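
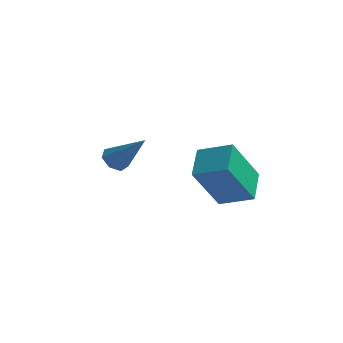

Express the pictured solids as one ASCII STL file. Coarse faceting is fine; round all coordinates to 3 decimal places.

solid 
facet normal -0.325 -0.447 0.833
outer loop
vertex 4.18 -2.502 3.078
vertex 3.025 -2.44 2.66
vertex 4.317 -3.618 2.532
endloop
endfacet
facet normal 0.939 -0.051 0.340
outer loop
vertex 4.955 -2.74 0.9
vertex 4.18 -2.502 3.078
vertex 4.317 -3.618 2.532
endloop
endfacet
facet normal -0.326 -0.448 0.833
outer loop
vertex 4.317 -3.618 2.532
vertex 3.025 -2.44 2.66
vertex 3.162 -3.555 2.114
endloop
endfacet
facet normal 0.110 -0.893 -0.437
outer loop
vertex 3.162 -3.555 2.114
vertex 4.955 -2.74 0.9
vertex 4.317 -3.618 2.532
endloop
endfacet
facet normal -0.110 0.893 0.437
outer loop
vertex 4.18 -2.502 3.078
vertex 3.663 -1.562 1.028
vertex 3.025 -2.44 2.66
endloop
endfacet
facet normal 0.939 -0.051 0.340
outer loop
vertex 4.818 -1.625 1.446
vertex 4.18 -2.502 3.078
vertex 4.955 -2.74 0.9
endloop
endfacet
facet normal -0.109 0.893 0.437
outer loop
vertex 4.818 -1.625 1.446
vertex 3.663 -1.562 1.028
vertex 4.18 -2.502 3.078
endloop
endfacet
facet normal -0.939 0.051 -0.340
outer loop
vertex 3.025 -2.44 2.66
vertex 3.663 -1.562 1.028
vertex 3.162 -3.555 2.114
endloop
endfacet
facet normal 0.110 -0.893 -0.437
outer loop
vertex 3.8 -2.678 0.482
vertex 4.955 -2.74 0.9
vertex 3.162 -3.555 2.114
endloop
endfacet
facet normal -0.939 0.051 -0.340
outer loop
vertex 3.162 -3.555 2.114
vertex 3.663 -1.562 1.028
vertex 3.8 -2.678 0.482
endloop
endfacet
facet normal 0.325 0.448 -0.833
outer loop
vertex 3.8 -2.678 0.482
vertex 4.818 -1.625 1.446
vertex 4.955 -2.74 0.9
endloop
endfacet
facet normal 0.326 0.447 -0.833
outer loop
vertex 3.663 -1.562 1.028
vertex 4.818 -1.625 1.446
vertex 3.8 -2.678 0.482
endloop
endfacet
facet normal -0.681 0.186 -0.708
outer loop
vertex 0.343 -1.886 1.109
vertex 0.054 -1.598 1.463
vertex 0.445 -1.429 1.131
endloop
endfacet
facet normal 0.864 -0.170 -0.473
outer loop
vertex 0.343 -1.886 1.109
vertex 0.445 -1.429 1.131
vertex 1.166 -1.902 2.617
endloop
endfacet
facet normal -0.682 0.187 -0.707
outer loop
vertex 0.445 -1.429 1.131
vertex 0.054 -1.598 1.463
vertex 0.253 -1.1 1.403
endloop
endfacet
facet normal 0.775 0.604 -0.184
outer loop
vertex 0.445 -1.429 1.131
vertex 0.253 -1.1 1.403
vertex 1.166 -1.902 2.617
endloop
endfacet
facet normal -0.682 0.187 -0.707
outer loop
vertex 0.253 -1.1 1.403
vertex 0.054 -1.598 1.463
vertex -0.089 -1.145 1.721
endloop
endfacet
facet normal 0.251 0.884 0.395
outer loop
vertex 0.253 -1.1 1.403
vertex -0.089 -1.145 1.721
vertex 1.166 -1.902 2.617
endloop
endfacet
facet normal -0.682 0.188 -0.707
outer loop
vertex -0.089 -1.145 1.721
vertex 0.054 -1.598 1.463
vertex -0.323 -1.532 1.844
endloop
endfacet
facet normal -0.318 0.456 0.831
outer loop
vertex -0.089 -1.145 1.721
vertex -0.323 -1.532 1.844
vertex 1.166 -1.902 2.617
endloop
endfacet
facet normal -0.682 0.186 -0.707
outer loop
vertex -0.323 -1.532 1.844
vertex 0.054 -1.598 1.463
vertex -0.273 -1.969 1.681
endloop
endfacet
facet normal -0.499 -0.352 0.792
outer loop
vertex -0.323 -1.532 1.844
vertex -0.273 -1.969 1.681
vertex 1.166 -1.902 2.617
endloop
endfacet
facet normal -0.682 0.185 -0.708
outer loop
vertex -0.273 -1.969 1.681
vertex 0.054 -1.598 1.463
vertex 0.024 -2.126 1.354
endloop
endfacet
facet normal -0.157 -0.938 0.308
outer loop
vertex -0.273 -1.969 1.681
vertex 0.024 -2.126 1.354
vertex 1.166 -1.902 2.617
endloop
endfacet
facet normal -0.682 0.185 -0.707
outer loop
vertex 0.024 -2.126 1.354
vertex 0.054 -1.598 1.463
vertex 0.343 -1.886 1.109
endloop
endfacet
facet normal 0.449 -0.857 -0.254
outer loop
vertex 0.024 -2.126 1.354
vertex 0.343 -1.886 1.109
vertex 1.166 -1.902 2.617
endloop
endfacet

endsolid


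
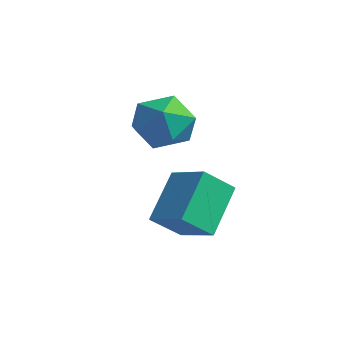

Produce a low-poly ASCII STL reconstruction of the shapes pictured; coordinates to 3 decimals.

solid 
facet normal -0.976 0.071 -0.207
outer loop
vertex -0.142 1.434 2.521
vertex -0.25 0.709 2.782
vertex -0.31 1.311 3.271
endloop
endfacet
facet normal -0.704 0.709 -0.042
outer loop
vertex -0.142 1.434 2.521
vertex -0.31 1.311 3.271
vertex 0.23 1.836 3.074
endloop
endfacet
facet normal -0.173 0.848 -0.500
outer loop
vertex -0.142 1.434 2.521
vertex 0.23 1.836 3.074
vertex 0.624 1.557 2.464
endloop
endfacet
facet normal -0.118 0.297 -0.948
outer loop
vertex -0.142 1.434 2.521
vertex 0.624 1.557 2.464
vertex 0.328 0.861 2.283
endloop
endfacet
facet normal -0.614 -0.185 -0.767
outer loop
vertex -0.142 1.434 2.521
vertex 0.328 0.861 2.283
vertex -0.25 0.709 2.782
endloop
endfacet
facet normal -0.424 0.666 0.613
outer loop
vertex 0.23 1.836 3.074
vertex -0.31 1.311 3.271
vertex 0.352 1.359 3.677
endloop
endfacet
facet normal -0.863 -0.367 0.346
outer loop
vertex -0.31 1.311 3.271
vertex -0.25 0.709 2.782
vertex 0.056 0.663 3.496
endloop
endfacet
facet normal -0.279 -0.780 -0.560
outer loop
vertex -0.25 0.709 2.782
vertex 0.328 0.861 2.283
vertex 0.45 0.384 2.886
endloop
endfacet
facet normal 0.523 -0.001 -0.852
outer loop
vertex 0.328 0.861 2.283
vertex 0.624 1.557 2.464
vertex 0.99 0.909 2.689
endloop
endfacet
facet normal 0.433 0.892 -0.128
outer loop
vertex 0.624 1.557 2.464
vertex 0.23 1.836 3.074
vertex 0.93 1.511 3.178
endloop
endfacet
facet normal 0.118 -0.297 0.948
outer loop
vertex 0.822 0.786 3.439
vertex 0.352 1.359 3.677
vertex 0.056 0.663 3.496
endloop
endfacet
facet normal 0.173 -0.848 0.500
outer loop
vertex 0.822 0.786 3.439
vertex 0.056 0.663 3.496
vertex 0.45 0.384 2.886
endloop
endfacet
facet normal 0.704 -0.709 0.042
outer loop
vertex 0.822 0.786 3.439
vertex 0.45 0.384 2.886
vertex 0.99 0.909 2.689
endloop
endfacet
facet normal 0.976 -0.071 0.207
outer loop
vertex 0.822 0.786 3.439
vertex 0.99 0.909 2.689
vertex 0.93 1.511 3.178
endloop
endfacet
facet normal 0.614 0.185 0.767
outer loop
vertex 0.822 0.786 3.439
vertex 0.93 1.511 3.178
vertex 0.352 1.359 3.677
endloop
endfacet
facet normal -0.523 0.001 0.852
outer loop
vertex 0.056 0.663 3.496
vertex 0.352 1.359 3.677
vertex -0.31 1.311 3.271
endloop
endfacet
facet normal -0.433 -0.892 0.128
outer loop
vertex 0.45 0.384 2.886
vertex 0.056 0.663 3.496
vertex -0.25 0.709 2.782
endloop
endfacet
facet normal 0.424 -0.666 -0.613
outer loop
vertex 0.99 0.909 2.689
vertex 0.45 0.384 2.886
vertex 0.328 0.861 2.283
endloop
endfacet
facet normal 0.863 0.367 -0.346
outer loop
vertex 0.93 1.511 3.178
vertex 0.99 0.909 2.689
vertex 0.624 1.557 2.464
endloop
endfacet
facet normal 0.279 0.780 0.560
outer loop
vertex 0.352 1.359 3.677
vertex 0.93 1.511 3.178
vertex 0.23 1.836 3.074
endloop
endfacet
facet normal -0.945 -0.161 -0.286
outer loop
vertex 1.143 0.789 1.858
vertex 1.194 1.508 1.285
vertex 1.58 -0.026 0.874
endloop
endfacet
facet normal -0.056 -0.781 0.622
outer loop
vertex 2.506 0.132 1.155
vertex 1.143 0.789 1.858
vertex 1.58 -0.026 0.874
endloop
endfacet
facet normal -0.944 -0.161 -0.286
outer loop
vertex 1.58 -0.026 0.874
vertex 1.194 1.508 1.285
vertex 1.631 0.693 0.302
endloop
endfacet
facet normal 0.324 -0.603 -0.729
outer loop
vertex 1.631 0.693 0.302
vertex 2.506 0.132 1.155
vertex 1.58 -0.026 0.874
endloop
endfacet
facet normal -0.324 0.604 0.728
outer loop
vertex 1.143 0.789 1.858
vertex 2.12 1.666 1.566
vertex 1.194 1.508 1.285
endloop
endfacet
facet normal -0.055 -0.781 0.623
outer loop
vertex 2.069 0.947 2.138
vertex 1.143 0.789 1.858
vertex 2.506 0.132 1.155
endloop
endfacet
facet normal -0.323 0.603 0.729
outer loop
vertex 2.069 0.947 2.138
vertex 2.12 1.666 1.566
vertex 1.143 0.789 1.858
endloop
endfacet
facet normal 0.056 0.781 -0.622
outer loop
vertex 1.194 1.508 1.285
vertex 2.12 1.666 1.566
vertex 1.631 0.693 0.302
endloop
endfacet
facet normal 0.323 -0.604 -0.729
outer loop
vertex 2.557 0.851 0.582
vertex 2.506 0.132 1.155
vertex 1.631 0.693 0.302
endloop
endfacet
facet normal 0.055 0.781 -0.622
outer loop
vertex 1.631 0.693 0.302
vertex 2.12 1.666 1.566
vertex 2.557 0.851 0.582
endloop
endfacet
facet normal 0.944 0.161 0.286
outer loop
vertex 2.557 0.851 0.582
vertex 2.069 0.947 2.138
vertex 2.506 0.132 1.155
endloop
endfacet
facet normal 0.945 0.161 0.286
outer loop
vertex 2.12 1.666 1.566
vertex 2.069 0.947 2.138
vertex 2.557 0.851 0.582
endloop
endfacet

endsolid


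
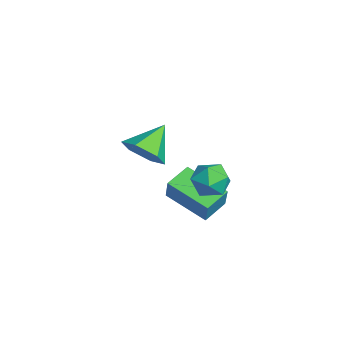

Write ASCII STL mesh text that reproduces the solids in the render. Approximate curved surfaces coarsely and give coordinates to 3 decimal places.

solid 
facet normal -0.733 -0.605 0.312
outer loop
vertex 2.38 -0.209 -0.432
vertex 1.754 0.721 -0.098
vertex 1.897 -0.161 -1.474
endloop
endfacet
facet normal 0.535 -0.795 -0.285
outer loop
vertex 3.326 1.019 -2.082
vertex 2.38 -0.209 -0.432
vertex 1.897 -0.161 -1.474
endloop
endfacet
facet normal -0.733 -0.605 0.311
outer loop
vertex 1.897 -0.161 -1.474
vertex 1.754 0.721 -0.098
vertex 1.271 0.77 -1.14
endloop
endfacet
facet normal -0.421 0.042 -0.906
outer loop
vertex 1.271 0.77 -1.14
vertex 3.326 1.019 -2.082
vertex 1.897 -0.161 -1.474
endloop
endfacet
facet normal 0.421 -0.042 0.906
outer loop
vertex 2.38 -0.209 -0.432
vertex 3.183 1.901 -0.706
vertex 1.754 0.721 -0.098
endloop
endfacet
facet normal 0.535 -0.795 -0.285
outer loop
vertex 3.809 0.97 -1.04
vertex 2.38 -0.209 -0.432
vertex 3.326 1.019 -2.082
endloop
endfacet
facet normal 0.421 -0.042 0.906
outer loop
vertex 3.809 0.97 -1.04
vertex 3.183 1.901 -0.706
vertex 2.38 -0.209 -0.432
endloop
endfacet
facet normal -0.535 0.795 0.285
outer loop
vertex 1.754 0.721 -0.098
vertex 3.183 1.901 -0.706
vertex 1.271 0.77 -1.14
endloop
endfacet
facet normal -0.421 0.042 -0.906
outer loop
vertex 2.7 1.949 -1.748
vertex 3.326 1.019 -2.082
vertex 1.271 0.77 -1.14
endloop
endfacet
facet normal -0.535 0.795 0.285
outer loop
vertex 1.271 0.77 -1.14
vertex 3.183 1.901 -0.706
vertex 2.7 1.949 -1.748
endloop
endfacet
facet normal 0.733 0.605 -0.311
outer loop
vertex 2.7 1.949 -1.748
vertex 3.809 0.97 -1.04
vertex 3.326 1.019 -2.082
endloop
endfacet
facet normal 0.733 0.605 -0.312
outer loop
vertex 3.183 1.901 -0.706
vertex 3.809 0.97 -1.04
vertex 2.7 1.949 -1.748
endloop
endfacet
facet normal 0.012 0.938 0.348
outer loop
vertex 3.564 1.893 0.165
vertex 3.248 1.618 0.918
vertex 4.101 1.652 0.796
endloop
endfacet
facet normal 0.531 0.837 -0.132
outer loop
vertex 3.564 1.893 0.165
vertex 4.101 1.652 0.796
vertex 4.263 1.421 -0.019
endloop
endfacet
facet normal 0.229 0.628 -0.744
outer loop
vertex 3.564 1.893 0.165
vertex 4.263 1.421 -0.019
vertex 3.51 1.244 -0.4
endloop
endfacet
facet normal -0.478 0.599 -0.643
outer loop
vertex 3.564 1.893 0.165
vertex 3.51 1.244 -0.4
vertex 2.883 1.365 0.179
endloop
endfacet
facet normal -0.612 0.790 0.032
outer loop
vertex 3.564 1.893 0.165
vertex 2.883 1.365 0.179
vertex 3.248 1.618 0.918
endloop
endfacet
facet normal 0.947 0.306 0.102
outer loop
vertex 4.263 1.421 -0.019
vertex 4.101 1.652 0.796
vertex 4.377 0.855 0.621
endloop
endfacet
facet normal 0.107 0.469 0.877
outer loop
vertex 4.101 1.652 0.796
vertex 3.248 1.618 0.918
vertex 3.75 0.976 1.2
endloop
endfacet
facet normal -0.901 0.232 0.366
outer loop
vertex 3.248 1.618 0.918
vertex 2.883 1.365 0.179
vertex 2.997 0.799 0.819
endloop
endfacet
facet normal -0.684 -0.078 -0.725
outer loop
vertex 2.883 1.365 0.179
vertex 3.51 1.244 -0.4
vertex 3.159 0.568 0.004
endloop
endfacet
facet normal 0.457 -0.033 -0.889
outer loop
vertex 3.51 1.244 -0.4
vertex 4.263 1.421 -0.019
vertex 4.012 0.602 -0.118
endloop
endfacet
facet normal 0.478 -0.599 0.643
outer loop
vertex 3.696 0.327 0.635
vertex 4.377 0.855 0.621
vertex 3.75 0.976 1.2
endloop
endfacet
facet normal -0.229 -0.628 0.744
outer loop
vertex 3.696 0.327 0.635
vertex 3.75 0.976 1.2
vertex 2.997 0.799 0.819
endloop
endfacet
facet normal -0.531 -0.837 0.132
outer loop
vertex 3.696 0.327 0.635
vertex 2.997 0.799 0.819
vertex 3.159 0.568 0.004
endloop
endfacet
facet normal -0.012 -0.938 -0.348
outer loop
vertex 3.696 0.327 0.635
vertex 3.159 0.568 0.004
vertex 4.012 0.602 -0.118
endloop
endfacet
facet normal 0.612 -0.790 -0.032
outer loop
vertex 3.696 0.327 0.635
vertex 4.012 0.602 -0.118
vertex 4.377 0.855 0.621
endloop
endfacet
facet normal 0.684 0.078 0.725
outer loop
vertex 3.75 0.976 1.2
vertex 4.377 0.855 0.621
vertex 4.101 1.652 0.796
endloop
endfacet
facet normal -0.457 0.033 0.889
outer loop
vertex 2.997 0.799 0.819
vertex 3.75 0.976 1.2
vertex 3.248 1.618 0.918
endloop
endfacet
facet normal -0.947 -0.306 -0.102
outer loop
vertex 3.159 0.568 0.004
vertex 2.997 0.799 0.819
vertex 2.883 1.365 0.179
endloop
endfacet
facet normal -0.107 -0.469 -0.877
outer loop
vertex 4.012 0.602 -0.118
vertex 3.159 0.568 0.004
vertex 3.51 1.244 -0.4
endloop
endfacet
facet normal 0.901 -0.232 -0.366
outer loop
vertex 4.377 0.855 0.621
vertex 4.012 0.602 -0.118
vertex 4.263 1.421 -0.019
endloop
endfacet
facet normal 0.490 -0.654 -0.577
outer loop
vertex -0.687 -0.747 -0.25
vertex -1.123 -0.342 -1.079
vertex -0.234 0.025 -0.74
endloop
endfacet
facet normal 0.432 0.289 0.854
outer loop
vertex -0.687 -0.747 -0.25
vertex -0.234 0.025 -0.74
vertex -1.937 0.742 -0.121
endloop
endfacet
facet normal 0.490 -0.653 -0.577
outer loop
vertex -0.234 0.025 -0.74
vertex -1.123 -0.342 -1.079
vertex -0.671 0.43 -1.569
endloop
endfacet
facet normal 0.440 0.876 0.196
outer loop
vertex -0.234 0.025 -0.74
vertex -0.671 0.43 -1.569
vertex -1.937 0.742 -0.121
endloop
endfacet
facet normal 0.490 -0.653 -0.577
outer loop
vertex -0.671 0.43 -1.569
vertex -1.123 -0.342 -1.079
vertex -1.56 0.062 -1.907
endloop
endfacet
facet normal -0.223 0.894 -0.388
outer loop
vertex -0.671 0.43 -1.569
vertex -1.56 0.062 -1.907
vertex -1.937 0.742 -0.121
endloop
endfacet
facet normal 0.490 -0.653 -0.577
outer loop
vertex -1.56 0.062 -1.907
vertex -1.123 -0.342 -1.079
vertex -2.012 -0.71 -1.418
endloop
endfacet
facet normal -0.893 0.325 -0.312
outer loop
vertex -1.56 0.062 -1.907
vertex -2.012 -0.71 -1.418
vertex -1.937 0.742 -0.121
endloop
endfacet
facet normal 0.490 -0.654 -0.576
outer loop
vertex -2.012 -0.71 -1.418
vertex -1.123 -0.342 -1.079
vertex -1.576 -1.114 -0.589
endloop
endfacet
facet normal -0.901 -0.262 0.346
outer loop
vertex -2.012 -0.71 -1.418
vertex -1.576 -1.114 -0.589
vertex -1.937 0.742 -0.121
endloop
endfacet
facet normal 0.490 -0.654 -0.577
outer loop
vertex -1.576 -1.114 -0.589
vertex -1.123 -0.342 -1.079
vertex -0.687 -0.747 -0.25
endloop
endfacet
facet normal -0.239 -0.281 0.930
outer loop
vertex -1.576 -1.114 -0.589
vertex -0.687 -0.747 -0.25
vertex -1.937 0.742 -0.121
endloop
endfacet

endsolid


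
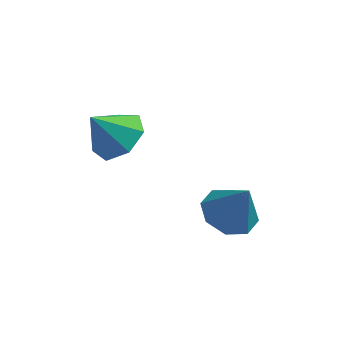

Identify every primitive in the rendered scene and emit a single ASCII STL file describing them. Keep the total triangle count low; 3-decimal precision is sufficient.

solid 
facet normal -0.401 0.119 -0.908
outer loop
vertex 1.976 -0.696 -4.178
vertex 1.401 -0.254 -3.866
vertex 2.118 -0.109 -4.164
endloop
endfacet
facet normal 0.968 -0.236 0.083
outer loop
vertex 1.976 -0.696 -4.178
vertex 2.118 -0.109 -4.164
vertex 1.919 -0.406 -2.694
endloop
endfacet
facet normal -0.401 0.118 -0.908
outer loop
vertex 2.118 -0.109 -4.164
vertex 1.401 -0.254 -3.866
vertex 1.84 0.394 -3.976
endloop
endfacet
facet normal 0.887 0.414 0.204
outer loop
vertex 2.118 -0.109 -4.164
vertex 1.84 0.394 -3.976
vertex 1.919 -0.406 -2.694
endloop
endfacet
facet normal -0.402 0.118 -0.908
outer loop
vertex 1.84 0.394 -3.976
vertex 1.401 -0.254 -3.866
vertex 1.305 0.517 -3.723
endloop
endfacet
facet normal 0.402 0.788 0.467
outer loop
vertex 1.84 0.394 -3.976
vertex 1.305 0.517 -3.723
vertex 1.919 -0.406 -2.694
endloop
endfacet
facet normal -0.402 0.118 -0.908
outer loop
vertex 1.305 0.517 -3.723
vertex 1.401 -0.254 -3.866
vertex 0.826 0.189 -3.554
endloop
endfacet
facet normal -0.203 0.666 0.718
outer loop
vertex 1.305 0.517 -3.723
vertex 0.826 0.189 -3.554
vertex 1.919 -0.406 -2.694
endloop
endfacet
facet normal -0.402 0.117 -0.908
outer loop
vertex 0.826 0.189 -3.554
vertex 1.401 -0.254 -3.866
vertex 0.684 -0.399 -3.567
endloop
endfacet
facet normal -0.573 0.120 0.811
outer loop
vertex 0.826 0.189 -3.554
vertex 0.684 -0.399 -3.567
vertex 1.919 -0.406 -2.694
endloop
endfacet
facet normal -0.403 0.119 -0.908
outer loop
vertex 0.684 -0.399 -3.567
vertex 1.401 -0.254 -3.866
vertex 0.962 -0.901 -3.756
endloop
endfacet
facet normal -0.491 -0.532 0.690
outer loop
vertex 0.684 -0.399 -3.567
vertex 0.962 -0.901 -3.756
vertex 1.919 -0.406 -2.694
endloop
endfacet
facet normal -0.402 0.118 -0.908
outer loop
vertex 0.962 -0.901 -3.756
vertex 1.401 -0.254 -3.866
vertex 1.497 -1.025 -4.009
endloop
endfacet
facet normal -0.007 -0.904 0.428
outer loop
vertex 0.962 -0.901 -3.756
vertex 1.497 -1.025 -4.009
vertex 1.919 -0.406 -2.694
endloop
endfacet
facet normal -0.402 0.118 -0.908
outer loop
vertex 1.497 -1.025 -4.009
vertex 1.401 -0.254 -3.866
vertex 1.976 -0.696 -4.178
endloop
endfacet
facet normal 0.599 -0.781 0.176
outer loop
vertex 1.497 -1.025 -4.009
vertex 1.976 -0.696 -4.178
vertex 1.919 -0.406 -2.694
endloop
endfacet
facet normal 0.515 0.298 -0.804
outer loop
vertex -0.684 -0.645 -0.815
vertex -1.366 -0.58 -1.228
vertex -0.997 -0.025 -0.786
endloop
endfacet
facet normal 0.341 0.129 0.931
outer loop
vertex -0.684 -0.645 -0.815
vertex -0.997 -0.025 -0.786
vertex -1.954 -0.92 -0.312
endloop
endfacet
facet normal 0.515 0.298 -0.804
outer loop
vertex -0.997 -0.025 -0.786
vertex -1.366 -0.58 -1.228
vertex -1.588 0.176 -1.09
endloop
endfacet
facet normal -0.189 0.610 0.770
outer loop
vertex -0.997 -0.025 -0.786
vertex -1.588 0.176 -1.09
vertex -1.954 -0.92 -0.312
endloop
endfacet
facet normal 0.515 0.298 -0.804
outer loop
vertex -1.588 0.176 -1.09
vertex -1.366 -0.58 -1.228
vertex -2.012 -0.192 -1.498
endloop
endfacet
facet normal -0.783 0.512 0.352
outer loop
vertex -1.588 0.176 -1.09
vertex -2.012 -0.192 -1.498
vertex -1.954 -0.92 -0.312
endloop
endfacet
facet normal 0.515 0.298 -0.804
outer loop
vertex -2.012 -0.192 -1.498
vertex -1.366 -0.58 -1.228
vertex -1.95 -0.853 -1.703
endloop
endfacet
facet normal -0.996 -0.091 -0.007
outer loop
vertex -2.012 -0.192 -1.498
vertex -1.95 -0.853 -1.703
vertex -1.954 -0.92 -0.312
endloop
endfacet
facet normal 0.515 0.298 -0.804
outer loop
vertex -1.95 -0.853 -1.703
vertex -1.366 -0.58 -1.228
vertex -1.448 -1.308 -1.55
endloop
endfacet
facet normal -0.665 -0.746 -0.038
outer loop
vertex -1.95 -0.853 -1.703
vertex -1.448 -1.308 -1.55
vertex -1.954 -0.92 -0.312
endloop
endfacet
facet normal 0.515 0.298 -0.804
outer loop
vertex -1.448 -1.308 -1.55
vertex -1.366 -0.58 -1.228
vertex -0.885 -1.215 -1.155
endloop
endfacet
facet normal -0.041 -0.958 0.284
outer loop
vertex -1.448 -1.308 -1.55
vertex -0.885 -1.215 -1.155
vertex -1.954 -0.92 -0.312
endloop
endfacet
facet normal 0.515 0.298 -0.804
outer loop
vertex -0.885 -1.215 -1.155
vertex -1.366 -0.58 -1.228
vertex -0.684 -0.645 -0.815
endloop
endfacet
facet normal 0.406 -0.570 0.715
outer loop
vertex -0.885 -1.215 -1.155
vertex -0.684 -0.645 -0.815
vertex -1.954 -0.92 -0.312
endloop
endfacet

endsolid


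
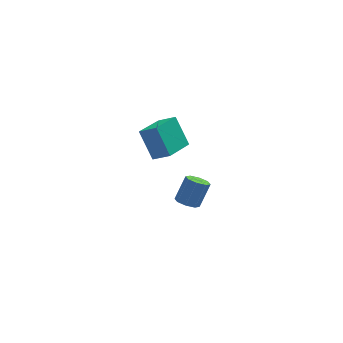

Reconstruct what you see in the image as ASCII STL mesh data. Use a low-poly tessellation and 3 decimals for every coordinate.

solid 
facet normal -0.526 -0.839 0.136
outer loop
vertex 0.355 -2.866 4.77
vertex -0.481 -2.423 4.27
vertex 0.988 -3.529 3.129
endloop
endfacet
facet normal 0.781 -0.413 0.468
outer loop
vertex 2.061 -1.817 2.85
vertex 0.355 -2.866 4.77
vertex 0.988 -3.529 3.129
endloop
endfacet
facet normal -0.526 -0.840 0.137
outer loop
vertex 0.988 -3.529 3.129
vertex -0.481 -2.423 4.27
vertex 0.152 -3.087 2.628
endloop
endfacet
facet normal 0.336 -0.353 -0.873
outer loop
vertex 0.152 -3.087 2.628
vertex 2.061 -1.817 2.85
vertex 0.988 -3.529 3.129
endloop
endfacet
facet normal -0.336 0.353 0.874
outer loop
vertex 0.355 -2.866 4.77
vertex 0.592 -0.711 3.991
vertex -0.481 -2.423 4.27
endloop
endfacet
facet normal 0.781 -0.413 0.468
outer loop
vertex 1.428 -1.153 4.492
vertex 0.355 -2.866 4.77
vertex 2.061 -1.817 2.85
endloop
endfacet
facet normal -0.337 0.353 0.873
outer loop
vertex 1.428 -1.153 4.492
vertex 0.592 -0.711 3.991
vertex 0.355 -2.866 4.77
endloop
endfacet
facet normal -0.781 0.413 -0.468
outer loop
vertex -0.481 -2.423 4.27
vertex 0.592 -0.711 3.991
vertex 0.152 -3.087 2.628
endloop
endfacet
facet normal 0.336 -0.352 -0.874
outer loop
vertex 1.225 -1.374 2.35
vertex 2.061 -1.817 2.85
vertex 0.152 -3.087 2.628
endloop
endfacet
facet normal -0.781 0.413 -0.468
outer loop
vertex 0.152 -3.087 2.628
vertex 0.592 -0.711 3.991
vertex 1.225 -1.374 2.35
endloop
endfacet
facet normal 0.526 0.839 -0.136
outer loop
vertex 1.225 -1.374 2.35
vertex 1.428 -1.153 4.492
vertex 2.061 -1.817 2.85
endloop
endfacet
facet normal 0.526 0.840 -0.136
outer loop
vertex 0.592 -0.711 3.991
vertex 1.428 -1.153 4.492
vertex 1.225 -1.374 2.35
endloop
endfacet
facet normal -0.372 -0.251 -0.894
outer loop
vertex 2.842 0.865 -3.746
vertex 2.195 1.065 -3.533
vertex 2.742 1.388 -3.851
endloop
endfacet
facet normal 0.910 0.093 -0.404
outer loop
vertex 2.842 0.865 -3.746
vertex 2.742 1.388 -3.851
vertex 3.452 1.274 -2.28
endloop
endfacet
facet normal 0.910 0.093 -0.404
outer loop
vertex 3.452 1.274 -2.28
vertex 2.742 1.388 -3.851
vertex 3.352 1.798 -2.385
endloop
endfacet
facet normal 0.372 0.250 0.894
outer loop
vertex 3.452 1.274 -2.28
vertex 3.352 1.798 -2.385
vertex 2.805 1.475 -2.067
endloop
endfacet
facet normal -0.372 -0.249 -0.894
outer loop
vertex 2.742 1.388 -3.851
vertex 2.195 1.065 -3.533
vertex 2.321 1.723 -3.769
endloop
endfacet
facet normal 0.513 0.748 -0.422
outer loop
vertex 2.742 1.388 -3.851
vertex 2.321 1.723 -3.769
vertex 3.352 1.798 -2.385
endloop
endfacet
facet normal 0.512 0.749 -0.422
outer loop
vertex 3.352 1.798 -2.385
vertex 2.321 1.723 -3.769
vertex 2.931 2.132 -2.303
endloop
endfacet
facet normal 0.372 0.250 0.894
outer loop
vertex 3.352 1.798 -2.385
vertex 2.931 2.132 -2.303
vertex 2.805 1.475 -2.067
endloop
endfacet
facet normal -0.372 -0.249 -0.894
outer loop
vertex 2.321 1.723 -3.769
vertex 2.195 1.065 -3.533
vertex 1.827 1.672 -3.549
endloop
endfacet
facet normal -0.185 0.964 -0.192
outer loop
vertex 2.321 1.723 -3.769
vertex 1.827 1.672 -3.549
vertex 2.931 2.132 -2.303
endloop
endfacet
facet normal -0.185 0.964 -0.192
outer loop
vertex 2.931 2.132 -2.303
vertex 1.827 1.672 -3.549
vertex 2.437 2.081 -2.083
endloop
endfacet
facet normal 0.372 0.250 0.894
outer loop
vertex 2.931 2.132 -2.303
vertex 2.437 2.081 -2.083
vertex 2.805 1.475 -2.067
endloop
endfacet
facet normal -0.372 -0.249 -0.894
outer loop
vertex 1.827 1.672 -3.549
vertex 2.195 1.065 -3.533
vertex 1.548 1.266 -3.32
endloop
endfacet
facet normal -0.773 0.616 0.150
outer loop
vertex 1.827 1.672 -3.549
vertex 1.548 1.266 -3.32
vertex 2.437 2.081 -2.083
endloop
endfacet
facet normal -0.773 0.616 0.150
outer loop
vertex 2.437 2.081 -2.083
vertex 1.548 1.266 -3.32
vertex 2.158 1.675 -1.854
endloop
endfacet
facet normal 0.371 0.249 0.894
outer loop
vertex 2.437 2.081 -2.083
vertex 2.158 1.675 -1.854
vertex 2.805 1.475 -2.067
endloop
endfacet
facet normal -0.372 -0.250 -0.894
outer loop
vertex 1.548 1.266 -3.32
vertex 2.195 1.065 -3.533
vertex 1.648 0.742 -3.215
endloop
endfacet
facet normal -0.910 -0.093 0.404
outer loop
vertex 1.548 1.266 -3.32
vertex 1.648 0.742 -3.215
vertex 2.158 1.675 -1.854
endloop
endfacet
facet normal -0.910 -0.093 0.405
outer loop
vertex 2.158 1.675 -1.854
vertex 1.648 0.742 -3.215
vertex 2.258 1.152 -1.749
endloop
endfacet
facet normal 0.372 0.251 0.894
outer loop
vertex 2.158 1.675 -1.854
vertex 2.258 1.152 -1.749
vertex 2.805 1.475 -2.067
endloop
endfacet
facet normal -0.372 -0.250 -0.894
outer loop
vertex 1.648 0.742 -3.215
vertex 2.195 1.065 -3.533
vertex 2.069 0.408 -3.297
endloop
endfacet
facet normal -0.512 -0.748 0.422
outer loop
vertex 1.648 0.742 -3.215
vertex 2.069 0.408 -3.297
vertex 2.258 1.152 -1.749
endloop
endfacet
facet normal -0.513 -0.748 0.422
outer loop
vertex 2.258 1.152 -1.749
vertex 2.069 0.408 -3.297
vertex 2.679 0.817 -1.831
endloop
endfacet
facet normal 0.372 0.249 0.894
outer loop
vertex 2.258 1.152 -1.749
vertex 2.679 0.817 -1.831
vertex 2.805 1.475 -2.067
endloop
endfacet
facet normal -0.372 -0.250 -0.894
outer loop
vertex 2.069 0.408 -3.297
vertex 2.195 1.065 -3.533
vertex 2.563 0.459 -3.517
endloop
endfacet
facet normal 0.185 -0.964 0.192
outer loop
vertex 2.069 0.408 -3.297
vertex 2.563 0.459 -3.517
vertex 2.679 0.817 -1.831
endloop
endfacet
facet normal 0.185 -0.964 0.192
outer loop
vertex 2.679 0.817 -1.831
vertex 2.563 0.459 -3.517
vertex 3.173 0.868 -2.051
endloop
endfacet
facet normal 0.372 0.249 0.894
outer loop
vertex 2.679 0.817 -1.831
vertex 3.173 0.868 -2.051
vertex 2.805 1.475 -2.067
endloop
endfacet
facet normal -0.371 -0.249 -0.894
outer loop
vertex 2.563 0.459 -3.517
vertex 2.195 1.065 -3.533
vertex 2.842 0.865 -3.746
endloop
endfacet
facet normal 0.773 -0.616 -0.150
outer loop
vertex 2.563 0.459 -3.517
vertex 2.842 0.865 -3.746
vertex 3.173 0.868 -2.051
endloop
endfacet
facet normal 0.773 -0.616 -0.150
outer loop
vertex 3.173 0.868 -2.051
vertex 2.842 0.865 -3.746
vertex 3.452 1.274 -2.28
endloop
endfacet
facet normal 0.372 0.249 0.894
outer loop
vertex 3.173 0.868 -2.051
vertex 3.452 1.274 -2.28
vertex 2.805 1.475 -2.067
endloop
endfacet

endsolid


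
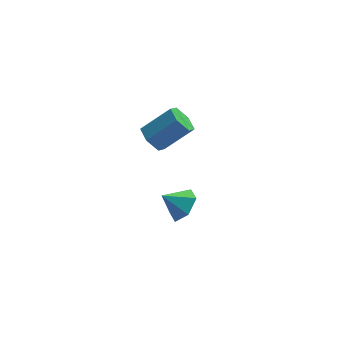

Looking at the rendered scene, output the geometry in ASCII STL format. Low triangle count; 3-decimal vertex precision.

solid 
facet normal 0.761 -0.082 -0.644
outer loop
vertex -0.892 -3.355 4.073
vertex -1.431 -3.148 3.41
vertex -0.999 -2.514 3.84
endloop
endfacet
facet normal 0.123 0.279 0.952
outer loop
vertex -0.892 -3.355 4.073
vertex -0.999 -2.514 3.84
vertex -2.329 -3.052 4.17
endloop
endfacet
facet normal 0.761 -0.082 -0.644
outer loop
vertex -0.999 -2.514 3.84
vertex -1.431 -3.148 3.41
vertex -1.539 -2.307 3.176
endloop
endfacet
facet normal -0.234 0.858 0.457
outer loop
vertex -0.999 -2.514 3.84
vertex -1.539 -2.307 3.176
vertex -2.329 -3.052 4.17
endloop
endfacet
facet normal 0.761 -0.082 -0.644
outer loop
vertex -1.539 -2.307 3.176
vertex -1.431 -3.148 3.41
vertex -1.971 -2.941 2.746
endloop
endfacet
facet normal -0.769 0.622 -0.145
outer loop
vertex -1.539 -2.307 3.176
vertex -1.971 -2.941 2.746
vertex -2.329 -3.052 4.17
endloop
endfacet
facet normal 0.760 -0.082 -0.644
outer loop
vertex -1.971 -2.941 2.746
vertex -1.431 -3.148 3.41
vertex -1.864 -3.783 2.98
endloop
endfacet
facet normal -0.948 -0.191 -0.253
outer loop
vertex -1.971 -2.941 2.746
vertex -1.864 -3.783 2.98
vertex -2.329 -3.052 4.17
endloop
endfacet
facet normal 0.760 -0.082 -0.644
outer loop
vertex -1.864 -3.783 2.98
vertex -1.431 -3.148 3.41
vertex -1.324 -3.99 3.644
endloop
endfacet
facet normal -0.592 -0.769 0.241
outer loop
vertex -1.864 -3.783 2.98
vertex -1.324 -3.99 3.644
vertex -2.329 -3.052 4.17
endloop
endfacet
facet normal 0.761 -0.082 -0.644
outer loop
vertex -1.324 -3.99 3.644
vertex -1.431 -3.148 3.41
vertex -0.892 -3.355 4.073
endloop
endfacet
facet normal -0.055 -0.533 0.844
outer loop
vertex -1.324 -3.99 3.644
vertex -0.892 -3.355 4.073
vertex -2.329 -3.052 4.17
endloop
endfacet
facet normal -0.770 -0.086 -0.633
outer loop
vertex -1.512 2.174 2.084
vertex -2.026 2.412 2.677
vertex -1.683 2.97 2.184
endloop
endfacet
facet normal 0.604 0.226 -0.764
outer loop
vertex -1.512 2.174 2.084
vertex -1.683 2.97 2.184
vertex -0.12 2.329 3.23
endloop
endfacet
facet normal 0.604 0.224 -0.765
outer loop
vertex -0.12 2.329 3.23
vertex -1.683 2.97 2.184
vertex -0.29 3.125 3.329
endloop
endfacet
facet normal 0.770 0.086 0.633
outer loop
vertex -0.12 2.329 3.23
vertex -0.29 3.125 3.329
vertex -0.634 2.568 3.823
endloop
endfacet
facet normal -0.770 -0.086 -0.633
outer loop
vertex -1.683 2.97 2.184
vertex -2.026 2.412 2.677
vertex -2.197 3.208 2.777
endloop
endfacet
facet normal 0.122 0.953 -0.277
outer loop
vertex -1.683 2.97 2.184
vertex -2.197 3.208 2.777
vertex -0.29 3.125 3.329
endloop
endfacet
facet normal 0.122 0.953 -0.277
outer loop
vertex -0.29 3.125 3.329
vertex -2.197 3.208 2.777
vertex -0.804 3.363 3.922
endloop
endfacet
facet normal 0.770 0.086 0.633
outer loop
vertex -0.29 3.125 3.329
vertex -0.804 3.363 3.922
vertex -0.634 2.568 3.823
endloop
endfacet
facet normal -0.770 -0.086 -0.633
outer loop
vertex -2.197 3.208 2.777
vertex -2.026 2.412 2.677
vertex -2.54 2.651 3.27
endloop
endfacet
facet normal -0.482 0.728 0.488
outer loop
vertex -2.197 3.208 2.777
vertex -2.54 2.651 3.27
vertex -0.804 3.363 3.922
endloop
endfacet
facet normal -0.482 0.729 0.486
outer loop
vertex -0.804 3.363 3.922
vertex -2.54 2.651 3.27
vertex -1.148 2.806 4.416
endloop
endfacet
facet normal 0.770 0.086 0.633
outer loop
vertex -0.804 3.363 3.922
vertex -1.148 2.806 4.416
vertex -0.634 2.568 3.823
endloop
endfacet
facet normal -0.770 -0.086 -0.633
outer loop
vertex -2.54 2.651 3.27
vertex -2.026 2.412 2.677
vertex -2.37 1.855 3.171
endloop
endfacet
facet normal -0.604 -0.224 0.764
outer loop
vertex -2.54 2.651 3.27
vertex -2.37 1.855 3.171
vertex -1.148 2.806 4.416
endloop
endfacet
facet normal -0.603 -0.226 0.765
outer loop
vertex -1.148 2.806 4.416
vertex -2.37 1.855 3.171
vertex -0.977 2.01 4.316
endloop
endfacet
facet normal 0.770 0.086 0.633
outer loop
vertex -1.148 2.806 4.416
vertex -0.977 2.01 4.316
vertex -0.634 2.568 3.823
endloop
endfacet
facet normal -0.770 -0.086 -0.633
outer loop
vertex -2.37 1.855 3.171
vertex -2.026 2.412 2.677
vertex -1.856 1.617 2.578
endloop
endfacet
facet normal -0.122 -0.953 0.277
outer loop
vertex -2.37 1.855 3.171
vertex -1.856 1.617 2.578
vertex -0.977 2.01 4.316
endloop
endfacet
facet normal -0.122 -0.953 0.277
outer loop
vertex -0.977 2.01 4.316
vertex -1.856 1.617 2.578
vertex -0.463 1.772 3.723
endloop
endfacet
facet normal 0.770 0.086 0.633
outer loop
vertex -0.977 2.01 4.316
vertex -0.463 1.772 3.723
vertex -0.634 2.568 3.823
endloop
endfacet
facet normal -0.770 -0.086 -0.633
outer loop
vertex -1.856 1.617 2.578
vertex -2.026 2.412 2.677
vertex -1.512 2.174 2.084
endloop
endfacet
facet normal 0.481 -0.729 -0.487
outer loop
vertex -1.856 1.617 2.578
vertex -1.512 2.174 2.084
vertex -0.463 1.772 3.723
endloop
endfacet
facet normal 0.482 -0.728 -0.487
outer loop
vertex -0.463 1.772 3.723
vertex -1.512 2.174 2.084
vertex -0.12 2.329 3.23
endloop
endfacet
facet normal 0.770 0.086 0.633
outer loop
vertex -0.463 1.772 3.723
vertex -0.12 2.329 3.23
vertex -0.634 2.568 3.823
endloop
endfacet

endsolid


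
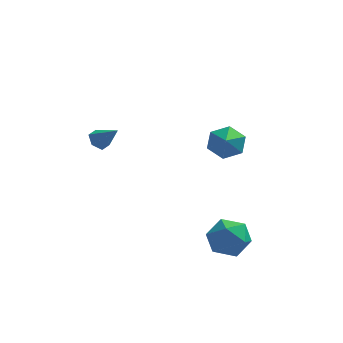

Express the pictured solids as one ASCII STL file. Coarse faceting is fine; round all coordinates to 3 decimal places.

solid 
facet normal -0.350 0.904 0.244
outer loop
vertex 1.493 -1.591 -3.921
vertex 1.901 -1.746 -2.76
vertex 2.64 -1.23 -3.613
endloop
endfacet
facet normal -0.159 0.882 -0.443
outer loop
vertex 1.493 -1.591 -3.921
vertex 2.64 -1.23 -3.613
vertex 2.44 -1.808 -4.692
endloop
endfacet
facet normal -0.535 0.367 -0.761
outer loop
vertex 1.493 -1.591 -3.921
vertex 2.44 -1.808 -4.692
vertex 1.579 -2.681 -4.507
endloop
endfacet
facet normal -0.960 0.069 -0.270
outer loop
vertex 1.493 -1.591 -3.921
vertex 1.579 -2.681 -4.507
vertex 1.246 -2.643 -3.312
endloop
endfacet
facet normal -0.846 0.402 0.351
outer loop
vertex 1.493 -1.591 -3.921
vertex 1.246 -2.643 -3.312
vertex 1.901 -1.746 -2.76
endloop
endfacet
facet normal 0.531 0.702 -0.475
outer loop
vertex 2.44 -1.808 -4.692
vertex 2.64 -1.23 -3.613
vertex 3.434 -2.097 -4.008
endloop
endfacet
facet normal 0.221 0.738 0.638
outer loop
vertex 2.64 -1.23 -3.613
vertex 1.901 -1.746 -2.76
vertex 3.101 -2.059 -2.813
endloop
endfacet
facet normal -0.580 -0.076 0.811
outer loop
vertex 1.901 -1.746 -2.76
vertex 1.246 -2.643 -3.312
vertex 2.24 -2.932 -2.628
endloop
endfacet
facet normal -0.766 -0.613 -0.194
outer loop
vertex 1.246 -2.643 -3.312
vertex 1.579 -2.681 -4.507
vertex 2.04 -3.51 -3.707
endloop
endfacet
facet normal -0.078 -0.132 -0.988
outer loop
vertex 1.579 -2.681 -4.507
vertex 2.44 -1.808 -4.692
vertex 2.779 -2.994 -4.56
endloop
endfacet
facet normal 0.960 -0.069 0.270
outer loop
vertex 3.187 -3.149 -3.399
vertex 3.434 -2.097 -4.008
vertex 3.101 -2.059 -2.813
endloop
endfacet
facet normal 0.535 -0.367 0.761
outer loop
vertex 3.187 -3.149 -3.399
vertex 3.101 -2.059 -2.813
vertex 2.24 -2.932 -2.628
endloop
endfacet
facet normal 0.159 -0.882 0.443
outer loop
vertex 3.187 -3.149 -3.399
vertex 2.24 -2.932 -2.628
vertex 2.04 -3.51 -3.707
endloop
endfacet
facet normal 0.350 -0.904 -0.244
outer loop
vertex 3.187 -3.149 -3.399
vertex 2.04 -3.51 -3.707
vertex 2.779 -2.994 -4.56
endloop
endfacet
facet normal 0.846 -0.402 -0.351
outer loop
vertex 3.187 -3.149 -3.399
vertex 2.779 -2.994 -4.56
vertex 3.434 -2.097 -4.008
endloop
endfacet
facet normal 0.766 0.613 0.194
outer loop
vertex 3.101 -2.059 -2.813
vertex 3.434 -2.097 -4.008
vertex 2.64 -1.23 -3.613
endloop
endfacet
facet normal 0.078 0.132 0.988
outer loop
vertex 2.24 -2.932 -2.628
vertex 3.101 -2.059 -2.813
vertex 1.901 -1.746 -2.76
endloop
endfacet
facet normal -0.531 -0.702 0.475
outer loop
vertex 2.04 -3.51 -3.707
vertex 2.24 -2.932 -2.628
vertex 1.246 -2.643 -3.312
endloop
endfacet
facet normal -0.221 -0.738 -0.638
outer loop
vertex 2.779 -2.994 -4.56
vertex 2.04 -3.51 -3.707
vertex 1.579 -2.681 -4.507
endloop
endfacet
facet normal 0.580 0.076 -0.811
outer loop
vertex 3.434 -2.097 -4.008
vertex 2.779 -2.994 -4.56
vertex 2.44 -1.808 -4.692
endloop
endfacet
facet normal -0.038 0.815 -0.578
outer loop
vertex 2.642 4.496 -0.548
vertex 1.673 4.219 -0.875
vertex 1.788 4.832 -0.018
endloop
endfacet
facet normal 0.521 -0.021 0.853
outer loop
vertex 2.642 4.496 -0.548
vertex 1.788 4.832 -0.018
vertex 1.727 3.021 -0.025
endloop
endfacet
facet normal -0.036 0.815 -0.578
outer loop
vertex 1.788 4.832 -0.018
vertex 1.673 4.219 -0.875
vertex 0.818 4.556 -0.346
endloop
endfacet
facet normal -0.322 0.007 0.947
outer loop
vertex 1.788 4.832 -0.018
vertex 0.818 4.556 -0.346
vertex 1.727 3.021 -0.025
endloop
endfacet
facet normal -0.037 0.815 -0.579
outer loop
vertex 0.818 4.556 -0.346
vertex 1.673 4.219 -0.875
vertex 0.703 3.942 -1.203
endloop
endfacet
facet normal -0.823 -0.404 0.400
outer loop
vertex 0.818 4.556 -0.346
vertex 0.703 3.942 -1.203
vertex 1.727 3.021 -0.025
endloop
endfacet
facet normal -0.037 0.815 -0.579
outer loop
vertex 0.703 3.942 -1.203
vertex 1.673 4.219 -0.875
vertex 1.558 3.605 -1.732
endloop
endfacet
facet normal -0.481 -0.843 -0.241
outer loop
vertex 0.703 3.942 -1.203
vertex 1.558 3.605 -1.732
vertex 1.727 3.021 -0.025
endloop
endfacet
facet normal -0.038 0.815 -0.579
outer loop
vertex 1.558 3.605 -1.732
vertex 1.673 4.219 -0.875
vertex 2.527 3.882 -1.405
endloop
endfacet
facet normal 0.361 -0.871 -0.334
outer loop
vertex 1.558 3.605 -1.732
vertex 2.527 3.882 -1.405
vertex 1.727 3.021 -0.025
endloop
endfacet
facet normal -0.038 0.815 -0.579
outer loop
vertex 2.527 3.882 -1.405
vertex 1.673 4.219 -0.875
vertex 2.642 4.496 -0.548
endloop
endfacet
facet normal 0.862 -0.459 0.213
outer loop
vertex 2.527 3.882 -1.405
vertex 2.642 4.496 -0.548
vertex 1.727 3.021 -0.025
endloop
endfacet
facet normal -0.673 0.306 -0.674
outer loop
vertex -3.581 -1.371 1.955
vertex -4.061 -1.517 2.368
vertex -3.797 -0.923 2.374
endloop
endfacet
facet normal 0.859 0.503 -0.095
outer loop
vertex -3.581 -1.371 1.955
vertex -3.797 -0.923 2.374
vertex -3.079 -1.963 3.352
endloop
endfacet
facet normal -0.673 0.306 -0.674
outer loop
vertex -3.797 -0.923 2.374
vertex -4.061 -1.517 2.368
vertex -4.277 -1.069 2.787
endloop
endfacet
facet normal 0.282 0.753 0.594
outer loop
vertex -3.797 -0.923 2.374
vertex -4.277 -1.069 2.787
vertex -3.079 -1.963 3.352
endloop
endfacet
facet normal -0.673 0.306 -0.674
outer loop
vertex -4.277 -1.069 2.787
vertex -4.061 -1.517 2.368
vertex -4.541 -1.663 2.781
endloop
endfacet
facet normal -0.335 0.140 0.932
outer loop
vertex -4.277 -1.069 2.787
vertex -4.541 -1.663 2.781
vertex -3.079 -1.963 3.352
endloop
endfacet
facet normal -0.673 0.306 -0.674
outer loop
vertex -4.541 -1.663 2.781
vertex -4.061 -1.517 2.368
vertex -4.326 -2.111 2.363
endloop
endfacet
facet normal -0.375 -0.722 0.581
outer loop
vertex -4.541 -1.663 2.781
vertex -4.326 -2.111 2.363
vertex -3.079 -1.963 3.352
endloop
endfacet
facet normal -0.673 0.306 -0.674
outer loop
vertex -4.326 -2.111 2.363
vertex -4.061 -1.517 2.368
vertex -3.845 -1.965 1.949
endloop
endfacet
facet normal 0.202 -0.973 -0.109
outer loop
vertex -4.326 -2.111 2.363
vertex -3.845 -1.965 1.949
vertex -3.079 -1.963 3.352
endloop
endfacet
facet normal -0.673 0.306 -0.674
outer loop
vertex -3.845 -1.965 1.949
vertex -4.061 -1.517 2.368
vertex -3.581 -1.371 1.955
endloop
endfacet
facet normal 0.819 -0.360 -0.447
outer loop
vertex -3.845 -1.965 1.949
vertex -3.581 -1.371 1.955
vertex -3.079 -1.963 3.352
endloop
endfacet

endsolid


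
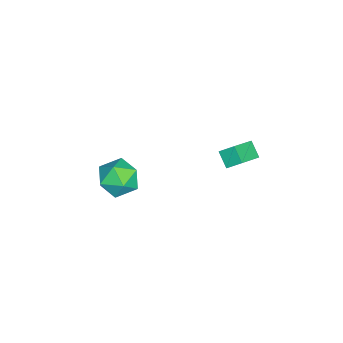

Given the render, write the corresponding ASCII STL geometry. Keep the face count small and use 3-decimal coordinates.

solid 
facet normal -0.339 -0.467 0.817
outer loop
vertex -2.328 -3.367 -2.28
vertex -1.74 -4.251 -2.541
vertex -1.303 -3.47 -1.913
endloop
endfacet
facet normal -0.306 0.239 0.922
outer loop
vertex -2.328 -3.367 -2.28
vertex -1.303 -3.47 -1.913
vertex -1.657 -2.503 -2.281
endloop
endfacet
facet normal -0.713 0.554 0.429
outer loop
vertex -2.328 -3.367 -2.28
vertex -1.657 -2.503 -2.281
vertex -2.314 -2.687 -3.136
endloop
endfacet
facet normal -0.999 0.044 0.019
outer loop
vertex -2.328 -3.367 -2.28
vertex -2.314 -2.687 -3.136
vertex -2.365 -3.767 -3.297
endloop
endfacet
facet normal -0.767 -0.587 0.259
outer loop
vertex -2.328 -3.367 -2.28
vertex -2.365 -3.767 -3.297
vertex -1.74 -4.251 -2.541
endloop
endfacet
facet normal 0.369 0.445 0.816
outer loop
vertex -1.657 -2.503 -2.281
vertex -1.303 -3.47 -1.913
vertex -0.655 -2.853 -2.543
endloop
endfacet
facet normal 0.316 -0.696 0.645
outer loop
vertex -1.303 -3.47 -1.913
vertex -1.74 -4.251 -2.541
vertex -0.706 -3.933 -2.704
endloop
endfacet
facet normal -0.378 -0.889 -0.257
outer loop
vertex -1.74 -4.251 -2.541
vertex -2.365 -3.767 -3.297
vertex -1.363 -4.117 -3.559
endloop
endfacet
facet normal -0.753 0.132 -0.645
outer loop
vertex -2.365 -3.767 -3.297
vertex -2.314 -2.687 -3.136
vertex -1.717 -3.15 -3.927
endloop
endfacet
facet normal -0.291 0.956 0.018
outer loop
vertex -2.314 -2.687 -3.136
vertex -1.657 -2.503 -2.281
vertex -1.28 -2.369 -3.299
endloop
endfacet
facet normal 0.999 -0.044 -0.019
outer loop
vertex -0.692 -3.253 -3.56
vertex -0.655 -2.853 -2.543
vertex -0.706 -3.933 -2.704
endloop
endfacet
facet normal 0.713 -0.554 -0.429
outer loop
vertex -0.692 -3.253 -3.56
vertex -0.706 -3.933 -2.704
vertex -1.363 -4.117 -3.559
endloop
endfacet
facet normal 0.306 -0.239 -0.922
outer loop
vertex -0.692 -3.253 -3.56
vertex -1.363 -4.117 -3.559
vertex -1.717 -3.15 -3.927
endloop
endfacet
facet normal 0.339 0.467 -0.817
outer loop
vertex -0.692 -3.253 -3.56
vertex -1.717 -3.15 -3.927
vertex -1.28 -2.369 -3.299
endloop
endfacet
facet normal 0.767 0.587 -0.259
outer loop
vertex -0.692 -3.253 -3.56
vertex -1.28 -2.369 -3.299
vertex -0.655 -2.853 -2.543
endloop
endfacet
facet normal 0.753 -0.132 0.645
outer loop
vertex -0.706 -3.933 -2.704
vertex -0.655 -2.853 -2.543
vertex -1.303 -3.47 -1.913
endloop
endfacet
facet normal 0.291 -0.956 -0.018
outer loop
vertex -1.363 -4.117 -3.559
vertex -0.706 -3.933 -2.704
vertex -1.74 -4.251 -2.541
endloop
endfacet
facet normal -0.369 -0.445 -0.816
outer loop
vertex -1.717 -3.15 -3.927
vertex -1.363 -4.117 -3.559
vertex -2.365 -3.767 -3.297
endloop
endfacet
facet normal -0.316 0.696 -0.645
outer loop
vertex -1.28 -2.369 -3.299
vertex -1.717 -3.15 -3.927
vertex -2.314 -2.687 -3.136
endloop
endfacet
facet normal 0.378 0.889 0.257
outer loop
vertex -0.655 -2.853 -2.543
vertex -1.28 -2.369 -3.299
vertex -1.657 -2.503 -2.281
endloop
endfacet
facet normal -0.807 0.370 -0.461
outer loop
vertex -1.615 2.641 1.174
vertex -1.089 3.093 0.616
vertex -1.613 1.98 0.64
endloop
endfacet
facet normal -0.591 -0.508 0.627
outer loop
vertex -0.451 1.447 1.304
vertex -1.615 2.641 1.174
vertex -1.613 1.98 0.64
endloop
endfacet
facet normal -0.806 0.370 -0.461
outer loop
vertex -1.613 1.98 0.64
vertex -1.089 3.093 0.616
vertex -1.087 2.431 0.082
endloop
endfacet
facet normal 0.002 -0.778 -0.628
outer loop
vertex -1.087 2.431 0.082
vertex -0.451 1.447 1.304
vertex -1.613 1.98 0.64
endloop
endfacet
facet normal -0.002 0.778 0.628
outer loop
vertex -1.615 2.641 1.174
vertex 0.073 2.56 1.28
vertex -1.089 3.093 0.616
endloop
endfacet
facet normal -0.591 -0.508 0.627
outer loop
vertex -0.453 2.109 1.838
vertex -1.615 2.641 1.174
vertex -0.451 1.447 1.304
endloop
endfacet
facet normal -0.002 0.779 0.627
outer loop
vertex -0.453 2.109 1.838
vertex 0.073 2.56 1.28
vertex -1.615 2.641 1.174
endloop
endfacet
facet normal 0.591 0.508 -0.627
outer loop
vertex -1.089 3.093 0.616
vertex 0.073 2.56 1.28
vertex -1.087 2.431 0.082
endloop
endfacet
facet normal 0.003 -0.778 -0.628
outer loop
vertex 0.075 1.899 0.746
vertex -0.451 1.447 1.304
vertex -1.087 2.431 0.082
endloop
endfacet
facet normal 0.591 0.508 -0.627
outer loop
vertex -1.087 2.431 0.082
vertex 0.073 2.56 1.28
vertex 0.075 1.899 0.746
endloop
endfacet
facet normal 0.807 -0.370 0.461
outer loop
vertex 0.075 1.899 0.746
vertex -0.453 2.109 1.838
vertex -0.451 1.447 1.304
endloop
endfacet
facet normal 0.806 -0.370 0.461
outer loop
vertex 0.073 2.56 1.28
vertex -0.453 2.109 1.838
vertex 0.075 1.899 0.746
endloop
endfacet

endsolid


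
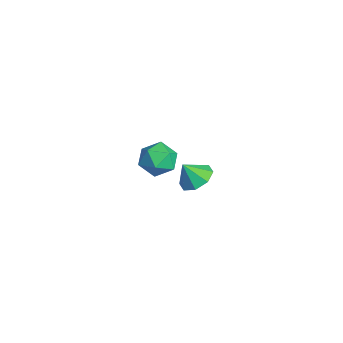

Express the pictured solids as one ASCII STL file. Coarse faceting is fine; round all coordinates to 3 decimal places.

solid 
facet normal 0.124 0.530 -0.839
outer loop
vertex -2.387 2.154 -4.251
vertex -3.369 2.49 -4.184
vertex -2.45 2.829 -3.834
endloop
endfacet
facet normal 0.727 -0.310 0.612
outer loop
vertex -2.387 2.154 -4.251
vertex -2.45 2.829 -3.834
vertex -3.531 1.79 -3.076
endloop
endfacet
facet normal 0.124 0.530 -0.839
outer loop
vertex -2.45 2.829 -3.834
vertex -3.369 2.49 -4.184
vertex -3.052 3.305 -3.622
endloop
endfacet
facet normal 0.447 0.175 0.877
outer loop
vertex -2.45 2.829 -3.834
vertex -3.052 3.305 -3.622
vertex -3.531 1.79 -3.076
endloop
endfacet
facet normal 0.124 0.530 -0.839
outer loop
vertex -3.052 3.305 -3.622
vertex -3.369 2.49 -4.184
vertex -3.839 3.304 -3.739
endloop
endfacet
facet normal -0.137 0.374 0.917
outer loop
vertex -3.052 3.305 -3.622
vertex -3.839 3.304 -3.739
vertex -3.531 1.79 -3.076
endloop
endfacet
facet normal 0.123 0.530 -0.839
outer loop
vertex -3.839 3.304 -3.739
vertex -3.369 2.49 -4.184
vertex -4.351 2.825 -4.116
endloop
endfacet
facet normal -0.683 0.172 0.710
outer loop
vertex -3.839 3.304 -3.739
vertex -4.351 2.825 -4.116
vertex -3.531 1.79 -3.076
endloop
endfacet
facet normal 0.123 0.530 -0.839
outer loop
vertex -4.351 2.825 -4.116
vertex -3.369 2.49 -4.184
vertex -4.287 2.15 -4.533
endloop
endfacet
facet normal -0.872 -0.314 0.375
outer loop
vertex -4.351 2.825 -4.116
vertex -4.287 2.15 -4.533
vertex -3.531 1.79 -3.076
endloop
endfacet
facet normal 0.123 0.530 -0.839
outer loop
vertex -4.287 2.15 -4.533
vertex -3.369 2.49 -4.184
vertex -3.686 1.674 -4.746
endloop
endfacet
facet normal -0.593 -0.798 0.110
outer loop
vertex -4.287 2.15 -4.533
vertex -3.686 1.674 -4.746
vertex -3.531 1.79 -3.076
endloop
endfacet
facet normal 0.123 0.530 -0.839
outer loop
vertex -3.686 1.674 -4.746
vertex -3.369 2.49 -4.184
vertex -2.898 1.676 -4.629
endloop
endfacet
facet normal -0.008 -0.998 0.070
outer loop
vertex -3.686 1.674 -4.746
vertex -2.898 1.676 -4.629
vertex -3.531 1.79 -3.076
endloop
endfacet
facet normal 0.124 0.530 -0.839
outer loop
vertex -2.898 1.676 -4.629
vertex -3.369 2.49 -4.184
vertex -2.387 2.154 -4.251
endloop
endfacet
facet normal 0.539 -0.795 0.278
outer loop
vertex -2.898 1.676 -4.629
vertex -2.387 2.154 -4.251
vertex -3.531 1.79 -3.076
endloop
endfacet
facet normal -0.936 0.043 0.350
outer loop
vertex 1.191 -0.697 2.485
vertex 1.322 -1.632 2.949
vertex 1.557 -0.749 3.47
endloop
endfacet
facet normal -0.659 0.697 0.282
outer loop
vertex 1.191 -0.697 2.485
vertex 1.557 -0.749 3.47
vertex 1.981 -0.072 2.786
endloop
endfacet
facet normal -0.469 0.787 -0.401
outer loop
vertex 1.191 -0.697 2.485
vertex 1.981 -0.072 2.786
vertex 2.008 -0.537 1.843
endloop
endfacet
facet normal -0.629 0.187 -0.754
outer loop
vertex 1.191 -0.697 2.485
vertex 2.008 -0.537 1.843
vertex 1.601 -1.501 1.944
endloop
endfacet
facet normal -0.917 -0.273 -0.290
outer loop
vertex 1.191 -0.697 2.485
vertex 1.601 -1.501 1.944
vertex 1.322 -1.632 2.949
endloop
endfacet
facet normal -0.069 0.730 0.680
outer loop
vertex 1.981 -0.072 2.786
vertex 1.557 -0.749 3.47
vertex 2.599 -0.619 3.436
endloop
endfacet
facet normal -0.516 -0.329 0.791
outer loop
vertex 1.557 -0.749 3.47
vertex 1.322 -1.632 2.949
vertex 2.192 -1.583 3.537
endloop
endfacet
facet normal -0.486 -0.839 -0.244
outer loop
vertex 1.322 -1.632 2.949
vertex 1.601 -1.501 1.944
vertex 2.219 -2.048 2.594
endloop
endfacet
facet normal -0.021 -0.096 -0.995
outer loop
vertex 1.601 -1.501 1.944
vertex 2.008 -0.537 1.843
vertex 2.643 -1.371 1.91
endloop
endfacet
facet normal 0.237 0.874 -0.424
outer loop
vertex 2.008 -0.537 1.843
vertex 1.981 -0.072 2.786
vertex 2.878 -0.488 2.431
endloop
endfacet
facet normal 0.629 -0.187 0.754
outer loop
vertex 3.009 -1.423 2.895
vertex 2.599 -0.619 3.436
vertex 2.192 -1.583 3.537
endloop
endfacet
facet normal 0.469 -0.787 0.401
outer loop
vertex 3.009 -1.423 2.895
vertex 2.192 -1.583 3.537
vertex 2.219 -2.048 2.594
endloop
endfacet
facet normal 0.659 -0.697 -0.282
outer loop
vertex 3.009 -1.423 2.895
vertex 2.219 -2.048 2.594
vertex 2.643 -1.371 1.91
endloop
endfacet
facet normal 0.936 -0.043 -0.350
outer loop
vertex 3.009 -1.423 2.895
vertex 2.643 -1.371 1.91
vertex 2.878 -0.488 2.431
endloop
endfacet
facet normal 0.917 0.273 0.290
outer loop
vertex 3.009 -1.423 2.895
vertex 2.878 -0.488 2.431
vertex 2.599 -0.619 3.436
endloop
endfacet
facet normal 0.021 0.096 0.995
outer loop
vertex 2.192 -1.583 3.537
vertex 2.599 -0.619 3.436
vertex 1.557 -0.749 3.47
endloop
endfacet
facet normal -0.237 -0.874 0.424
outer loop
vertex 2.219 -2.048 2.594
vertex 2.192 -1.583 3.537
vertex 1.322 -1.632 2.949
endloop
endfacet
facet normal 0.069 -0.730 -0.680
outer loop
vertex 2.643 -1.371 1.91
vertex 2.219 -2.048 2.594
vertex 1.601 -1.501 1.944
endloop
endfacet
facet normal 0.516 0.329 -0.791
outer loop
vertex 2.878 -0.488 2.431
vertex 2.643 -1.371 1.91
vertex 2.008 -0.537 1.843
endloop
endfacet
facet normal 0.486 0.839 0.244
outer loop
vertex 2.599 -0.619 3.436
vertex 2.878 -0.488 2.431
vertex 1.981 -0.072 2.786
endloop
endfacet

endsolid


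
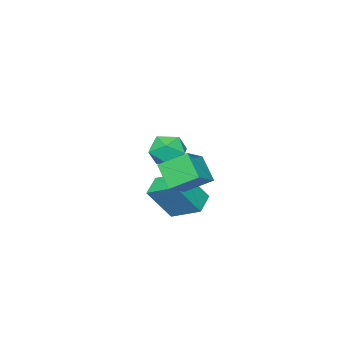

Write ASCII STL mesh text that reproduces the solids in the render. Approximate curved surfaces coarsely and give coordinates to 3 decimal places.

solid 
facet normal -0.477 0.708 0.521
outer loop
vertex 2.245 3.555 3.941
vertex 3.673 3.925 4.745
vertex 2.594 4.602 2.839
endloop
endfacet
facet normal -0.850 -0.221 -0.479
outer loop
vertex 3.367 3.455 1.995
vertex 2.245 3.555 3.941
vertex 2.594 4.602 2.839
endloop
endfacet
facet normal -0.477 0.708 0.521
outer loop
vertex 2.594 4.602 2.839
vertex 3.673 3.925 4.745
vertex 4.022 4.972 3.643
endloop
endfacet
facet normal 0.224 0.671 -0.707
outer loop
vertex 4.022 4.972 3.643
vertex 3.367 3.455 1.995
vertex 2.594 4.602 2.839
endloop
endfacet
facet normal -0.224 -0.671 0.707
outer loop
vertex 2.245 3.555 3.941
vertex 4.446 2.778 3.901
vertex 3.673 3.925 4.745
endloop
endfacet
facet normal -0.850 -0.221 -0.479
outer loop
vertex 3.018 2.408 3.097
vertex 2.245 3.555 3.941
vertex 3.367 3.455 1.995
endloop
endfacet
facet normal -0.224 -0.671 0.707
outer loop
vertex 3.018 2.408 3.097
vertex 4.446 2.778 3.901
vertex 2.245 3.555 3.941
endloop
endfacet
facet normal 0.850 0.221 0.479
outer loop
vertex 3.673 3.925 4.745
vertex 4.446 2.778 3.901
vertex 4.022 4.972 3.643
endloop
endfacet
facet normal 0.224 0.671 -0.707
outer loop
vertex 4.795 3.825 2.799
vertex 3.367 3.455 1.995
vertex 4.022 4.972 3.643
endloop
endfacet
facet normal 0.850 0.221 0.479
outer loop
vertex 4.022 4.972 3.643
vertex 4.446 2.778 3.901
vertex 4.795 3.825 2.799
endloop
endfacet
facet normal 0.477 -0.708 -0.521
outer loop
vertex 4.795 3.825 2.799
vertex 3.018 2.408 3.097
vertex 3.367 3.455 1.995
endloop
endfacet
facet normal 0.477 -0.708 -0.521
outer loop
vertex 4.446 2.778 3.901
vertex 3.018 2.408 3.097
vertex 4.795 3.825 2.799
endloop
endfacet
facet normal -0.487 0.298 -0.821
outer loop
vertex 1.402 1.361 -0.039
vertex 1.084 2.958 0.729
vertex 2.488 1.809 -0.521
endloop
endfacet
facet normal 0.177 -0.887 -0.426
outer loop
vertex 3.516 1.182 1.211
vertex 1.402 1.361 -0.039
vertex 2.488 1.809 -0.521
endloop
endfacet
facet normal -0.488 0.297 -0.821
outer loop
vertex 2.488 1.809 -0.521
vertex 1.084 2.958 0.729
vertex 2.17 3.406 0.246
endloop
endfacet
facet normal 0.855 0.353 -0.380
outer loop
vertex 2.17 3.406 0.246
vertex 3.516 1.182 1.211
vertex 2.488 1.809 -0.521
endloop
endfacet
facet normal -0.855 -0.353 0.380
outer loop
vertex 1.402 1.361 -0.039
vertex 2.112 2.331 2.461
vertex 1.084 2.958 0.729
endloop
endfacet
facet normal 0.177 -0.887 -0.426
outer loop
vertex 2.43 0.734 1.694
vertex 1.402 1.361 -0.039
vertex 3.516 1.182 1.211
endloop
endfacet
facet normal -0.855 -0.353 0.380
outer loop
vertex 2.43 0.734 1.694
vertex 2.112 2.331 2.461
vertex 1.402 1.361 -0.039
endloop
endfacet
facet normal -0.177 0.887 0.426
outer loop
vertex 1.084 2.958 0.729
vertex 2.112 2.331 2.461
vertex 2.17 3.406 0.246
endloop
endfacet
facet normal 0.855 0.353 -0.380
outer loop
vertex 3.198 2.779 1.979
vertex 3.516 1.182 1.211
vertex 2.17 3.406 0.246
endloop
endfacet
facet normal -0.177 0.887 0.426
outer loop
vertex 2.17 3.406 0.246
vertex 2.112 2.331 2.461
vertex 3.198 2.779 1.979
endloop
endfacet
facet normal 0.488 -0.298 0.821
outer loop
vertex 3.198 2.779 1.979
vertex 2.43 0.734 1.694
vertex 3.516 1.182 1.211
endloop
endfacet
facet normal 0.487 -0.297 0.821
outer loop
vertex 2.112 2.331 2.461
vertex 2.43 0.734 1.694
vertex 3.198 2.779 1.979
endloop
endfacet
facet normal -0.870 0.047 0.491
outer loop
vertex -2.321 -1.629 1.413
vertex -2.09 -2.608 1.916
vertex -1.768 -1.641 2.393
endloop
endfacet
facet normal -0.617 0.702 0.357
outer loop
vertex -2.321 -1.629 1.413
vertex -1.768 -1.641 2.393
vertex -1.445 -0.941 1.574
endloop
endfacet
facet normal -0.538 0.767 -0.349
outer loop
vertex -2.321 -1.629 1.413
vertex -1.445 -0.941 1.574
vertex -1.567 -1.474 0.591
endloop
endfacet
facet normal -0.742 0.153 -0.652
outer loop
vertex -2.321 -1.629 1.413
vertex -1.567 -1.474 0.591
vertex -1.966 -2.505 0.803
endloop
endfacet
facet normal -0.947 -0.292 -0.133
outer loop
vertex -2.321 -1.629 1.413
vertex -1.966 -2.505 0.803
vertex -2.09 -2.608 1.916
endloop
endfacet
facet normal 0.029 0.754 0.656
outer loop
vertex -1.445 -0.941 1.574
vertex -1.768 -1.641 2.393
vertex -0.674 -1.495 2.177
endloop
endfacet
facet normal -0.382 -0.304 0.873
outer loop
vertex -1.768 -1.641 2.393
vertex -2.09 -2.608 1.916
vertex -1.073 -2.526 2.389
endloop
endfacet
facet normal -0.506 -0.852 -0.135
outer loop
vertex -2.09 -2.608 1.916
vertex -1.966 -2.505 0.803
vertex -1.195 -3.059 1.406
endloop
endfacet
facet normal -0.175 -0.133 -0.976
outer loop
vertex -1.966 -2.505 0.803
vertex -1.567 -1.474 0.591
vertex -0.872 -2.359 0.587
endloop
endfacet
facet normal 0.157 0.860 -0.486
outer loop
vertex -1.567 -1.474 0.591
vertex -1.445 -0.941 1.574
vertex -0.55 -1.392 1.064
endloop
endfacet
facet normal 0.742 -0.153 0.652
outer loop
vertex -0.319 -2.371 1.567
vertex -0.674 -1.495 2.177
vertex -1.073 -2.526 2.389
endloop
endfacet
facet normal 0.538 -0.767 0.349
outer loop
vertex -0.319 -2.371 1.567
vertex -1.073 -2.526 2.389
vertex -1.195 -3.059 1.406
endloop
endfacet
facet normal 0.617 -0.702 -0.357
outer loop
vertex -0.319 -2.371 1.567
vertex -1.195 -3.059 1.406
vertex -0.872 -2.359 0.587
endloop
endfacet
facet normal 0.870 -0.047 -0.491
outer loop
vertex -0.319 -2.371 1.567
vertex -0.872 -2.359 0.587
vertex -0.55 -1.392 1.064
endloop
endfacet
facet normal 0.947 0.292 0.133
outer loop
vertex -0.319 -2.371 1.567
vertex -0.55 -1.392 1.064
vertex -0.674 -1.495 2.177
endloop
endfacet
facet normal 0.175 0.133 0.976
outer loop
vertex -1.073 -2.526 2.389
vertex -0.674 -1.495 2.177
vertex -1.768 -1.641 2.393
endloop
endfacet
facet normal -0.157 -0.860 0.486
outer loop
vertex -1.195 -3.059 1.406
vertex -1.073 -2.526 2.389
vertex -2.09 -2.608 1.916
endloop
endfacet
facet normal -0.029 -0.754 -0.656
outer loop
vertex -0.872 -2.359 0.587
vertex -1.195 -3.059 1.406
vertex -1.966 -2.505 0.803
endloop
endfacet
facet normal 0.382 0.304 -0.873
outer loop
vertex -0.55 -1.392 1.064
vertex -0.872 -2.359 0.587
vertex -1.567 -1.474 0.591
endloop
endfacet
facet normal 0.506 0.852 0.135
outer loop
vertex -0.674 -1.495 2.177
vertex -0.55 -1.392 1.064
vertex -1.445 -0.941 1.574
endloop
endfacet

endsolid


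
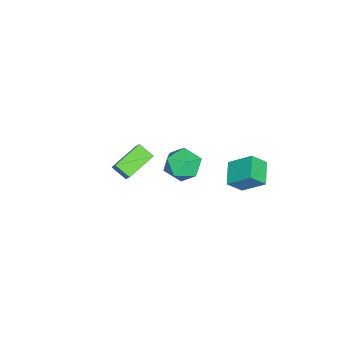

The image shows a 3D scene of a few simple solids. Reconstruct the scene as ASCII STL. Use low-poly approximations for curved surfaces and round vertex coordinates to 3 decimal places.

solid 
facet normal -0.905 -0.229 0.358
outer loop
vertex -2.307 2.618 -2.034
vertex -2.213 4.109 -0.843
vertex -2.877 3.404 -2.972
endloop
endfacet
facet normal -0.049 -0.780 -0.624
outer loop
vertex -1.347 3.791 -3.577
vertex -2.307 2.618 -2.034
vertex -2.877 3.404 -2.972
endloop
endfacet
facet normal -0.905 -0.229 0.358
outer loop
vertex -2.877 3.404 -2.972
vertex -2.213 4.109 -0.843
vertex -2.783 4.894 -1.782
endloop
endfacet
facet normal -0.422 0.582 -0.695
outer loop
vertex -2.783 4.894 -1.782
vertex -1.347 3.791 -3.577
vertex -2.877 3.404 -2.972
endloop
endfacet
facet normal 0.422 -0.582 0.695
outer loop
vertex -2.307 2.618 -2.034
vertex -0.683 4.496 -1.448
vertex -2.213 4.109 -0.843
endloop
endfacet
facet normal -0.048 -0.781 -0.623
outer loop
vertex -0.777 3.006 -2.638
vertex -2.307 2.618 -2.034
vertex -1.347 3.791 -3.577
endloop
endfacet
facet normal 0.422 -0.582 0.695
outer loop
vertex -0.777 3.006 -2.638
vertex -0.683 4.496 -1.448
vertex -2.307 2.618 -2.034
endloop
endfacet
facet normal 0.049 0.781 0.623
outer loop
vertex -2.213 4.109 -0.843
vertex -0.683 4.496 -1.448
vertex -2.783 4.894 -1.782
endloop
endfacet
facet normal -0.422 0.582 -0.695
outer loop
vertex -1.253 5.282 -2.386
vertex -1.347 3.791 -3.577
vertex -2.783 4.894 -1.782
endloop
endfacet
facet normal 0.049 0.780 0.624
outer loop
vertex -2.783 4.894 -1.782
vertex -0.683 4.496 -1.448
vertex -1.253 5.282 -2.386
endloop
endfacet
facet normal 0.905 0.229 -0.358
outer loop
vertex -1.253 5.282 -2.386
vertex -0.777 3.006 -2.638
vertex -1.347 3.791 -3.577
endloop
endfacet
facet normal 0.905 0.229 -0.358
outer loop
vertex -0.683 4.496 -1.448
vertex -0.777 3.006 -2.638
vertex -1.253 5.282 -2.386
endloop
endfacet
facet normal -0.815 0.448 0.368
outer loop
vertex -3.227 -3.612 -3.204
vertex -2.382 -3.051 -2.018
vertex -2.973 -2.614 -3.857
endloop
endfacet
facet normal -0.542 -0.359 -0.760
outer loop
vertex -1.238 -3.569 -4.642
vertex -3.227 -3.612 -3.204
vertex -2.973 -2.614 -3.857
endloop
endfacet
facet normal -0.814 0.449 0.368
outer loop
vertex -2.973 -2.614 -3.857
vertex -2.382 -3.051 -2.018
vertex -2.128 -2.053 -2.672
endloop
endfacet
facet normal 0.208 0.818 -0.536
outer loop
vertex -2.128 -2.053 -2.672
vertex -1.238 -3.569 -4.642
vertex -2.973 -2.614 -3.857
endloop
endfacet
facet normal -0.208 -0.818 0.536
outer loop
vertex -3.227 -3.612 -3.204
vertex -0.647 -4.006 -2.803
vertex -2.382 -3.051 -2.018
endloop
endfacet
facet normal -0.541 -0.360 -0.760
outer loop
vertex -1.492 -4.567 -3.988
vertex -3.227 -3.612 -3.204
vertex -1.238 -3.569 -4.642
endloop
endfacet
facet normal -0.208 -0.818 0.536
outer loop
vertex -1.492 -4.567 -3.988
vertex -0.647 -4.006 -2.803
vertex -3.227 -3.612 -3.204
endloop
endfacet
facet normal 0.542 0.360 0.760
outer loop
vertex -2.382 -3.051 -2.018
vertex -0.647 -4.006 -2.803
vertex -2.128 -2.053 -2.672
endloop
endfacet
facet normal 0.208 0.818 -0.536
outer loop
vertex -0.393 -3.008 -3.456
vertex -1.238 -3.569 -4.642
vertex -2.128 -2.053 -2.672
endloop
endfacet
facet normal 0.541 0.360 0.760
outer loop
vertex -2.128 -2.053 -2.672
vertex -0.647 -4.006 -2.803
vertex -0.393 -3.008 -3.456
endloop
endfacet
facet normal 0.814 -0.449 -0.368
outer loop
vertex -0.393 -3.008 -3.456
vertex -1.492 -4.567 -3.988
vertex -1.238 -3.569 -4.642
endloop
endfacet
facet normal 0.814 -0.448 -0.368
outer loop
vertex -0.647 -4.006 -2.803
vertex -1.492 -4.567 -3.988
vertex -0.393 -3.008 -3.456
endloop
endfacet
facet normal -0.769 0.361 0.528
outer loop
vertex 2.665 1.808 3.29
vertex 3.287 1.61 4.332
vertex 3.392 2.688 3.748
endloop
endfacet
facet normal -0.735 0.668 -0.116
outer loop
vertex 2.665 1.808 3.29
vertex 3.392 2.688 3.748
vertex 3.382 2.467 2.538
endloop
endfacet
facet normal -0.779 0.153 -0.608
outer loop
vertex 2.665 1.808 3.29
vertex 3.382 2.467 2.538
vertex 3.271 1.253 2.374
endloop
endfacet
facet normal -0.840 -0.471 -0.270
outer loop
vertex 2.665 1.808 3.29
vertex 3.271 1.253 2.374
vertex 3.212 0.723 3.483
endloop
endfacet
facet normal -0.834 -0.343 0.432
outer loop
vertex 2.665 1.808 3.29
vertex 3.212 0.723 3.483
vertex 3.287 1.61 4.332
endloop
endfacet
facet normal -0.096 0.979 -0.178
outer loop
vertex 3.382 2.467 2.538
vertex 3.392 2.688 3.748
vertex 4.448 2.677 3.117
endloop
endfacet
facet normal -0.152 0.482 0.863
outer loop
vertex 3.392 2.688 3.748
vertex 3.287 1.61 4.332
vertex 4.389 2.147 4.226
endloop
endfacet
facet normal -0.256 -0.657 0.709
outer loop
vertex 3.287 1.61 4.332
vertex 3.212 0.723 3.483
vertex 4.278 0.933 4.062
endloop
endfacet
facet normal -0.264 -0.865 -0.427
outer loop
vertex 3.212 0.723 3.483
vertex 3.271 1.253 2.374
vertex 4.268 0.712 2.852
endloop
endfacet
facet normal -0.165 0.147 -0.975
outer loop
vertex 3.271 1.253 2.374
vertex 3.382 2.467 2.538
vertex 4.373 1.79 2.268
endloop
endfacet
facet normal 0.840 0.471 0.270
outer loop
vertex 4.995 1.592 3.31
vertex 4.448 2.677 3.117
vertex 4.389 2.147 4.226
endloop
endfacet
facet normal 0.779 -0.153 0.608
outer loop
vertex 4.995 1.592 3.31
vertex 4.389 2.147 4.226
vertex 4.278 0.933 4.062
endloop
endfacet
facet normal 0.735 -0.668 0.116
outer loop
vertex 4.995 1.592 3.31
vertex 4.278 0.933 4.062
vertex 4.268 0.712 2.852
endloop
endfacet
facet normal 0.769 -0.361 -0.528
outer loop
vertex 4.995 1.592 3.31
vertex 4.268 0.712 2.852
vertex 4.373 1.79 2.268
endloop
endfacet
facet normal 0.834 0.343 -0.432
outer loop
vertex 4.995 1.592 3.31
vertex 4.373 1.79 2.268
vertex 4.448 2.677 3.117
endloop
endfacet
facet normal 0.264 0.865 0.427
outer loop
vertex 4.389 2.147 4.226
vertex 4.448 2.677 3.117
vertex 3.392 2.688 3.748
endloop
endfacet
facet normal 0.165 -0.147 0.975
outer loop
vertex 4.278 0.933 4.062
vertex 4.389 2.147 4.226
vertex 3.287 1.61 4.332
endloop
endfacet
facet normal 0.096 -0.979 0.178
outer loop
vertex 4.268 0.712 2.852
vertex 4.278 0.933 4.062
vertex 3.212 0.723 3.483
endloop
endfacet
facet normal 0.152 -0.482 -0.863
outer loop
vertex 4.373 1.79 2.268
vertex 4.268 0.712 2.852
vertex 3.271 1.253 2.374
endloop
endfacet
facet normal 0.256 0.657 -0.709
outer loop
vertex 4.448 2.677 3.117
vertex 4.373 1.79 2.268
vertex 3.382 2.467 2.538
endloop
endfacet

endsolid


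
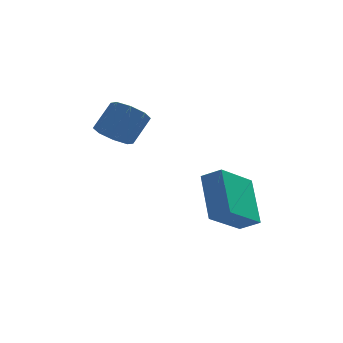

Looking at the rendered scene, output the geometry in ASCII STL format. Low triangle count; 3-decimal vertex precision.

solid 
facet normal -0.802 0.340 -0.491
outer loop
vertex 2.595 -0.076 0.238
vertex 2.323 1.453 1.74
vertex 3.739 1.139 -0.791
endloop
endfacet
facet normal 0.126 -0.707 -0.695
outer loop
vertex 4.477 0.827 -0.34
vertex 2.595 -0.076 0.238
vertex 3.739 1.139 -0.791
endloop
endfacet
facet normal -0.802 0.339 -0.491
outer loop
vertex 3.739 1.139 -0.791
vertex 2.323 1.453 1.74
vertex 3.466 2.668 0.711
endloop
endfacet
facet normal 0.583 0.620 -0.525
outer loop
vertex 3.466 2.668 0.711
vertex 4.477 0.827 -0.34
vertex 3.739 1.139 -0.791
endloop
endfacet
facet normal -0.583 -0.620 0.525
outer loop
vertex 2.595 -0.076 0.238
vertex 3.061 1.141 2.191
vertex 2.323 1.453 1.74
endloop
endfacet
facet normal 0.126 -0.707 -0.696
outer loop
vertex 3.334 -0.388 0.689
vertex 2.595 -0.076 0.238
vertex 4.477 0.827 -0.34
endloop
endfacet
facet normal -0.582 -0.620 0.525
outer loop
vertex 3.334 -0.388 0.689
vertex 3.061 1.141 2.191
vertex 2.595 -0.076 0.238
endloop
endfacet
facet normal -0.126 0.707 0.695
outer loop
vertex 2.323 1.453 1.74
vertex 3.061 1.141 2.191
vertex 3.466 2.668 0.711
endloop
endfacet
facet normal 0.583 0.620 -0.526
outer loop
vertex 4.205 2.356 1.162
vertex 4.477 0.827 -0.34
vertex 3.466 2.668 0.711
endloop
endfacet
facet normal -0.126 0.707 0.695
outer loop
vertex 3.466 2.668 0.711
vertex 3.061 1.141 2.191
vertex 4.205 2.356 1.162
endloop
endfacet
facet normal 0.803 -0.339 0.491
outer loop
vertex 4.205 2.356 1.162
vertex 3.334 -0.388 0.689
vertex 4.477 0.827 -0.34
endloop
endfacet
facet normal 0.802 -0.339 0.491
outer loop
vertex 3.061 1.141 2.191
vertex 3.334 -0.388 0.689
vertex 4.205 2.356 1.162
endloop
endfacet
facet normal -0.454 -0.498 -0.739
outer loop
vertex -0.138 2.45 3.008
vertex -0.878 2.642 3.333
vertex -0.369 2.997 2.781
endloop
endfacet
facet normal 0.814 0.107 -0.571
outer loop
vertex -0.138 2.45 3.008
vertex -0.369 2.997 2.781
vertex 0.497 3.146 4.043
endloop
endfacet
facet normal 0.814 0.105 -0.571
outer loop
vertex 0.497 3.146 4.043
vertex -0.369 2.997 2.781
vertex 0.267 3.693 3.816
endloop
endfacet
facet normal 0.453 0.498 0.739
outer loop
vertex 0.497 3.146 4.043
vertex 0.267 3.693 3.816
vertex -0.242 3.338 4.367
endloop
endfacet
facet normal -0.455 -0.497 -0.739
outer loop
vertex -0.369 2.997 2.781
vertex -0.878 2.642 3.333
vertex -0.897 3.336 2.878
endloop
endfacet
facet normal 0.319 0.684 -0.656
outer loop
vertex -0.369 2.997 2.781
vertex -0.897 3.336 2.878
vertex 0.267 3.693 3.816
endloop
endfacet
facet normal 0.318 0.685 -0.656
outer loop
vertex 0.267 3.693 3.816
vertex -0.897 3.336 2.878
vertex -0.262 4.032 3.913
endloop
endfacet
facet normal 0.454 0.497 0.740
outer loop
vertex 0.267 3.693 3.816
vertex -0.262 4.032 3.913
vertex -0.242 3.338 4.367
endloop
endfacet
facet normal -0.453 -0.498 -0.740
outer loop
vertex -0.897 3.336 2.878
vertex -0.878 2.642 3.333
vertex -1.414 3.268 3.24
endloop
endfacet
facet normal -0.363 0.861 -0.356
outer loop
vertex -0.897 3.336 2.878
vertex -1.414 3.268 3.24
vertex -0.262 4.032 3.913
endloop
endfacet
facet normal -0.362 0.861 -0.358
outer loop
vertex -0.262 4.032 3.913
vertex -1.414 3.268 3.24
vertex -0.779 3.965 4.275
endloop
endfacet
facet normal 0.454 0.497 0.740
outer loop
vertex -0.262 4.032 3.913
vertex -0.779 3.965 4.275
vertex -0.242 3.338 4.367
endloop
endfacet
facet normal -0.453 -0.498 -0.739
outer loop
vertex -1.414 3.268 3.24
vertex -0.878 2.642 3.333
vertex -1.617 2.834 3.657
endloop
endfacet
facet normal -0.832 0.534 0.151
outer loop
vertex -1.414 3.268 3.24
vertex -1.617 2.834 3.657
vertex -0.779 3.965 4.275
endloop
endfacet
facet normal -0.832 0.534 0.152
outer loop
vertex -0.779 3.965 4.275
vertex -1.617 2.834 3.657
vertex -0.982 3.53 4.692
endloop
endfacet
facet normal 0.454 0.497 0.740
outer loop
vertex -0.779 3.965 4.275
vertex -0.982 3.53 4.692
vertex -0.242 3.338 4.367
endloop
endfacet
facet normal -0.453 -0.498 -0.739
outer loop
vertex -1.617 2.834 3.657
vertex -0.878 2.642 3.333
vertex -1.387 2.287 3.884
endloop
endfacet
facet normal -0.814 -0.106 0.571
outer loop
vertex -1.617 2.834 3.657
vertex -1.387 2.287 3.884
vertex -0.982 3.53 4.692
endloop
endfacet
facet normal -0.814 -0.106 0.572
outer loop
vertex -0.982 3.53 4.692
vertex -1.387 2.287 3.884
vertex -0.751 2.983 4.919
endloop
endfacet
facet normal 0.454 0.498 0.739
outer loop
vertex -0.982 3.53 4.692
vertex -0.751 2.983 4.919
vertex -0.242 3.338 4.367
endloop
endfacet
facet normal -0.454 -0.497 -0.740
outer loop
vertex -1.387 2.287 3.884
vertex -0.878 2.642 3.333
vertex -0.858 1.948 3.787
endloop
endfacet
facet normal -0.318 -0.684 0.656
outer loop
vertex -1.387 2.287 3.884
vertex -0.858 1.948 3.787
vertex -0.751 2.983 4.919
endloop
endfacet
facet normal -0.319 -0.684 0.656
outer loop
vertex -0.751 2.983 4.919
vertex -0.858 1.948 3.787
vertex -0.223 2.644 4.822
endloop
endfacet
facet normal 0.455 0.497 0.739
outer loop
vertex -0.751 2.983 4.919
vertex -0.223 2.644 4.822
vertex -0.242 3.338 4.367
endloop
endfacet
facet normal -0.454 -0.497 -0.740
outer loop
vertex -0.858 1.948 3.787
vertex -0.878 2.642 3.333
vertex -0.341 2.015 3.425
endloop
endfacet
facet normal 0.362 -0.861 0.357
outer loop
vertex -0.858 1.948 3.787
vertex -0.341 2.015 3.425
vertex -0.223 2.644 4.822
endloop
endfacet
facet normal 0.363 -0.861 0.357
outer loop
vertex -0.223 2.644 4.822
vertex -0.341 2.015 3.425
vertex 0.294 2.712 4.46
endloop
endfacet
facet normal 0.453 0.498 0.740
outer loop
vertex -0.223 2.644 4.822
vertex 0.294 2.712 4.46
vertex -0.242 3.338 4.367
endloop
endfacet
facet normal -0.454 -0.497 -0.740
outer loop
vertex -0.341 2.015 3.425
vertex -0.878 2.642 3.333
vertex -0.138 2.45 3.008
endloop
endfacet
facet normal 0.832 -0.533 -0.151
outer loop
vertex -0.341 2.015 3.425
vertex -0.138 2.45 3.008
vertex 0.294 2.712 4.46
endloop
endfacet
facet normal 0.832 -0.534 -0.151
outer loop
vertex 0.294 2.712 4.46
vertex -0.138 2.45 3.008
vertex 0.497 3.146 4.043
endloop
endfacet
facet normal 0.453 0.498 0.739
outer loop
vertex 0.294 2.712 4.46
vertex 0.497 3.146 4.043
vertex -0.242 3.338 4.367
endloop
endfacet

endsolid
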